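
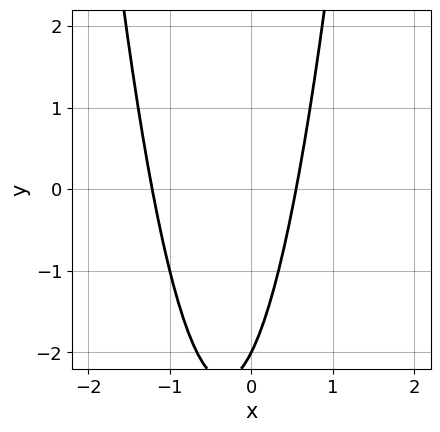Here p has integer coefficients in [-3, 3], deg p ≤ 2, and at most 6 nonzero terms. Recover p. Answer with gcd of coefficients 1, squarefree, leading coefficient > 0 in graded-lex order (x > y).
First, deg p = 2.
Then, from the visible intercepts: one y-axis crossing is at y = -2.
Finally, fitting integer coefficients to these (and the overall shape) gives p.

3*x^2 + 2*x - y - 2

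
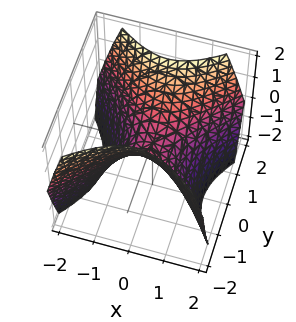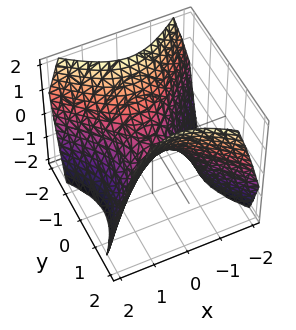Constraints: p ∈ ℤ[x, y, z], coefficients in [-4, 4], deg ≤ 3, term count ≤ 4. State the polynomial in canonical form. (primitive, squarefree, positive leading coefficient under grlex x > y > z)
x^2 - y^2 + z

First, deg p = 2.
Next, symmetries: mirror symmetry x ↦ −x ⇒ only even powers of x; it's symmetric under y → −y, forcing even powers of y.
Next, checking where it meets the axes: it crosses the y-axis at the gridline y = 0; one z-axis crossing is at z = 0.
Finally, putting this together gives p.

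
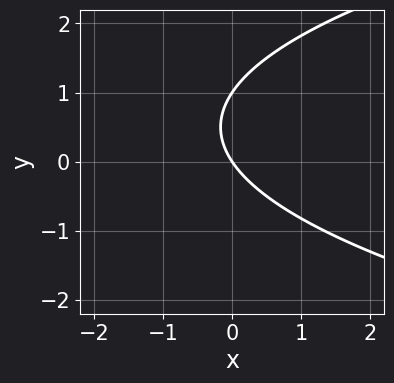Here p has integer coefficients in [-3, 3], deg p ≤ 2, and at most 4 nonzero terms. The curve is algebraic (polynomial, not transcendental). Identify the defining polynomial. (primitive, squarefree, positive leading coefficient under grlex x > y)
deg p = 2.
Against the integer gridlines: one x-axis crossing is at x = 0; among the integer gridlines, it crosses the y-axis at y ∈ {0, 1}.
Fitting integer coefficients to these (and the overall shape) gives p.

2*y^2 - 3*x - 2*y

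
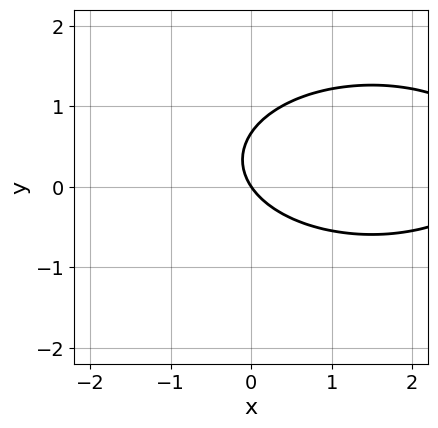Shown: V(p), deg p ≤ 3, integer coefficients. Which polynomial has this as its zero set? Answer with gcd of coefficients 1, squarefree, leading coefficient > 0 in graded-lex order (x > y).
x^2 + 3*y^2 - 3*x - 2*y

1. Degree: no degree-1 curve has this shape, so deg p = 2.
2. Checking where it meets the axes: it meets the x-axis at x = 0 (among the integer gridlines); it crosses the y-axis at the gridline y = 0.
3. Matching integer coefficients to the picture gives p.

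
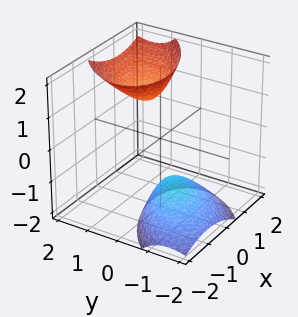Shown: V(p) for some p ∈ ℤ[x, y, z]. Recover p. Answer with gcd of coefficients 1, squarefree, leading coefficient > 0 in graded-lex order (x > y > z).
I count 2 distinct pieces. They look like related sheets of one shape, so recover p as a whole.
Degree: no degree-1 surface has this shape, so deg p = 2.
Reading off the gridlines: no y-intercept at any integer in the box; it misses every integer gridline on the x-axis.
Fitting integer coefficients to these (and the overall shape) gives p.

2*x^2 - 2*x*y + 3*y^2 - 3*y*z - z^2 + 2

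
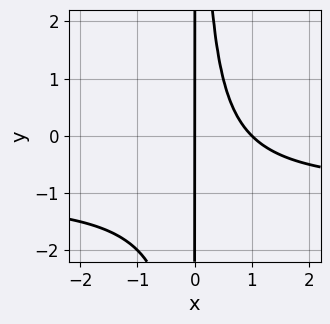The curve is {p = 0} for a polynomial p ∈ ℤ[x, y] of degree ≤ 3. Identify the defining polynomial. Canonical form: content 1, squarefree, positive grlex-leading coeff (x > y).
1. Degree: a generic line meets the curve in up to 3 points, so deg p = 3.
2. Against the integer gridlines: every point of the y-axis in the box is on the curve; the x-axis gridline crossings are at x ∈ {0, 1}.
3. Putting this together gives p.

x^2*y + x^2 - x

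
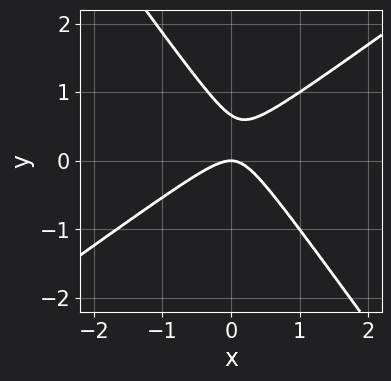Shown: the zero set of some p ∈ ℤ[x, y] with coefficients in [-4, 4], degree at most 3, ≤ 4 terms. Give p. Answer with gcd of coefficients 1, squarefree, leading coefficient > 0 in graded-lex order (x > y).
(a) The degree is 2 — a generic line meets the curve in up to 2 points.
(b) Against the integer gridlines: it meets the y-axis at y = 0 (among the integer gridlines); it meets the x-axis at x = 0 (among the integer gridlines).
(c) Assembling these constraints gives the stated polynomial.

3*x^2 - 2*x*y - 3*y^2 + 2*y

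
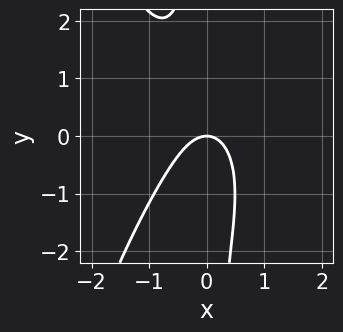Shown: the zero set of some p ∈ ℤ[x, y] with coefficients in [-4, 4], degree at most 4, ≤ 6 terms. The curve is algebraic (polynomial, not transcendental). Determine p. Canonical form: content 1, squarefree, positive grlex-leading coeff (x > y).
3*x^4 + x^3 + 2*x*y^2 + 3*x^2 + 2*y

(a) The degree is 4 — the shape is more complex than any degree-3 curve.
(b) Checking where it meets the axes: it crosses the y-axis at the gridline y = 0; it meets the x-axis at x = 0 (among the integer gridlines).
(c) Together with the visible shape, these determine p as stated.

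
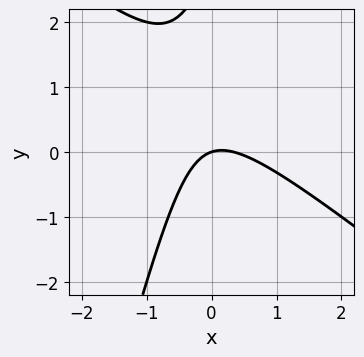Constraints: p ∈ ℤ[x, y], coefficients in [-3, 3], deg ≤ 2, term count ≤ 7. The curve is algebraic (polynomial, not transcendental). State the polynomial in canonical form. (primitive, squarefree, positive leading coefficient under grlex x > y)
Degree: the shape is more complex than any degree-1 curve, so deg p = 2.
From the visible intercepts: it meets the x-axis at x = 0 (among the integer gridlines); it crosses the y-axis at the gridline y = 0.
The integer polynomial consistent with all of this is the stated p.

3*x^2 + 3*x*y - y^2 - x + 3*y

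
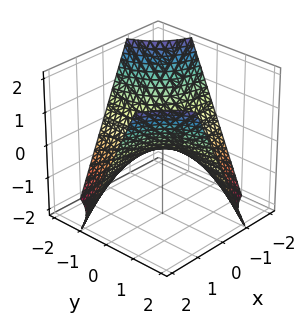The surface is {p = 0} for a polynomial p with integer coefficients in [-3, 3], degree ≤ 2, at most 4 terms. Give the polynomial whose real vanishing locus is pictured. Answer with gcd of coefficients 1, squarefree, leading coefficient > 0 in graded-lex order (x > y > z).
1. Degree: a hyperbolic paraboloid; a quadric, so deg p = 2.
2. Reading off the gridlines: the visible x-axis segment lies entirely on the surface; it crosses the z-axis at the gridline z = 0; the visible y-axis segment lies entirely on the surface.
3. Matching integer coefficients to the picture gives p.

x*y - z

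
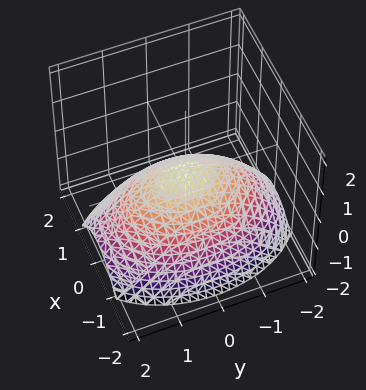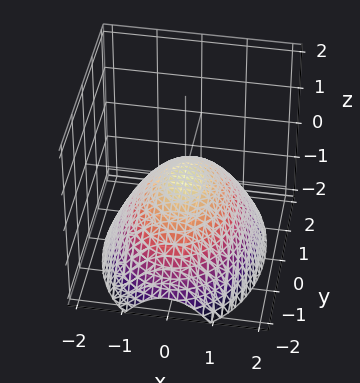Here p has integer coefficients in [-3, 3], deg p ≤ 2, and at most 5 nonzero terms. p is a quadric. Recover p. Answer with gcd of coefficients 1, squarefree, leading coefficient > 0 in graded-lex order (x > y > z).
1. deg p = 2.
2. Symmetries: mirror symmetry y ↦ −y ⇒ only even powers of y; mirror symmetry x ↦ −x ⇒ only even powers of x.
3. From the axis intercepts and sections: it meets the x-axis at x = 0 (among the integer gridlines); it crosses the y-axis at the gridline y = 0; one z-axis crossing is at z = 0.
4. Matching integer coefficients to the picture gives p.

2*x^2 + y^2 + 3*z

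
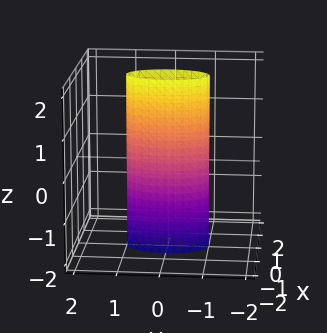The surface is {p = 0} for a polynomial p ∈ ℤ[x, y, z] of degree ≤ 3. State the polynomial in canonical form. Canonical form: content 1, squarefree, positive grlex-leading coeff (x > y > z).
(a) Degree: a cylinder; a quadric, so deg p = 2.
(b) Symmetries: it's symmetric under z → −z, forcing even powers of z; mirror symmetry x ↦ −x ⇒ only even powers of x; mirror symmetry y ↦ −y ⇒ only even powers of y.
(c) Against the integer gridlines: no z-intercept at any integer in the box; among the integer gridlines, it crosses the y-axis at y ∈ {-1, 1}.
(d) The integer polynomial consistent with all of this is the stated p.

3*x^2 + y^2 - 1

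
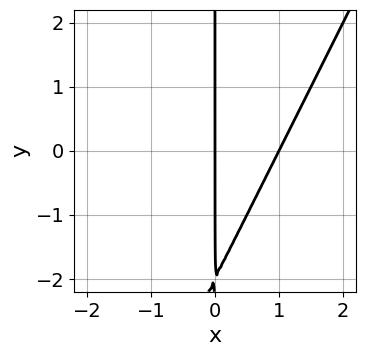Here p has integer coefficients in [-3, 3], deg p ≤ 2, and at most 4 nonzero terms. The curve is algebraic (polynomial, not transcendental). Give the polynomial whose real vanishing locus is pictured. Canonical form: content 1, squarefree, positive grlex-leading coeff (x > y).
First, degree: a generic line meets the curve in up to 2 points, so deg p = 2.
Then, checking where it meets the axes: the x-axis gridline crossings are at x ∈ {0, 1}; every point of the y-axis in the box is on the curve.
Finally, these observations pin down the coefficients.

2*x^2 - x*y - 2*x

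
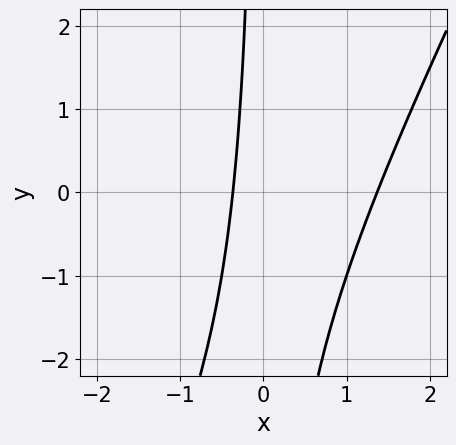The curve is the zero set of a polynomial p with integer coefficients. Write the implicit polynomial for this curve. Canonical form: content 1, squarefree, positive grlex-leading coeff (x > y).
2*x^2 - x*y - 2*x - 1

First, deg p = 2. No degree-1 curve has this shape.
Then, observable constraints: no y-intercept at any integer in the box.
Finally, matching integer coefficients to the picture gives p.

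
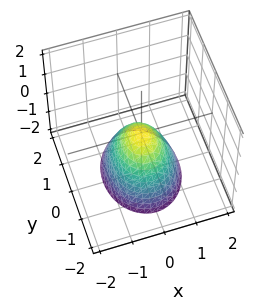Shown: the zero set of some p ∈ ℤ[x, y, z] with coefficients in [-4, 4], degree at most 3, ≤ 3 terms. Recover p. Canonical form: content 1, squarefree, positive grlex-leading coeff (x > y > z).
3*x^2 + 2*y^2 + 2*z

First, deg p = 2.
Next, symmetries: mirror symmetry y ↦ −y ⇒ only even powers of y; it's symmetric under x → −x, forcing even powers of x.
Next, checking where it meets the axes: it crosses the x-axis at the gridline x = 0; it meets the y-axis at y = 0 (among the integer gridlines).
Finally, these observations pin down the coefficients.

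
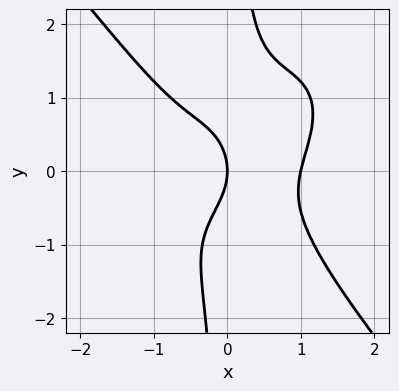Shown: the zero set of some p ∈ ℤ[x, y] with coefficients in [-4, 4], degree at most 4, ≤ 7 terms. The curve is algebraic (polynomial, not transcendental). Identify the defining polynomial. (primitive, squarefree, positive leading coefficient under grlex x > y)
3*x^4 - 2*x^3*y + 3*x*y^3 - 2*y^2 - 3*x

1. deg p = 4. The shape is more complex than any degree-3 curve.
2. Checking where it meets the axes: among the integer gridlines, it crosses the x-axis at x ∈ {0, 1}; it meets the y-axis at y = 0 (among the integer gridlines).
3. Assembling these constraints gives the stated polynomial.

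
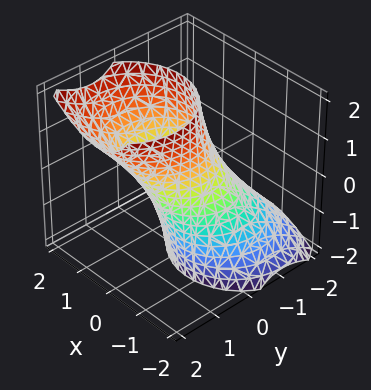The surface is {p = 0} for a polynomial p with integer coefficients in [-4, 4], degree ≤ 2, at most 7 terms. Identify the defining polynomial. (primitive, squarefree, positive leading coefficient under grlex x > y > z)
(a) deg p = 2.
(b) Reading off the gridlines: no z-intercept at any integer in the box; the x-axis gridline crossings are at x ∈ {-1, 1}; the y-axis gridline crossings are at y ∈ {-1, 1}.
(c) Together with the visible shape, these determine p as stated.

3*x^2 - 2*x*z + 3*y^2 - 3*y*z - 3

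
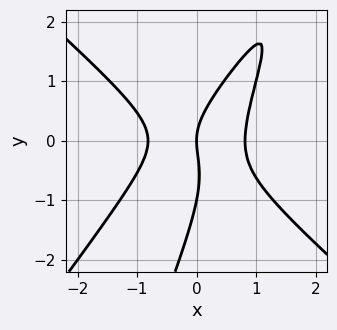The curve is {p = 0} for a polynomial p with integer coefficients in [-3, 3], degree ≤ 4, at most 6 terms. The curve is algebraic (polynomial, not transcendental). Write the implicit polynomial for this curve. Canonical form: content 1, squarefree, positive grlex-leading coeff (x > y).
3*x^3 - 3*x*y^2 + y^3 + y^2 - 2*x

First, degree: no degree-2 curve has this shape, so deg p = 3.
Next, checking where it meets the axes: among the integer gridlines, it crosses the y-axis at y ∈ {-1, 0}; it crosses the x-axis at the gridline x = 0.
Finally, fitting integer coefficients to these (and the overall shape) gives p.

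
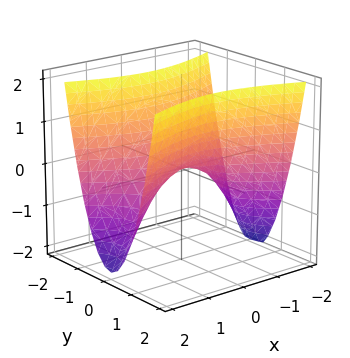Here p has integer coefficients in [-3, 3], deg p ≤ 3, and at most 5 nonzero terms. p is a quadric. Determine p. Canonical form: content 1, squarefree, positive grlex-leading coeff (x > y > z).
x^2 - 3*y^2 + 2*z

The degree is 2 — a saddle surface; a quadric.
Symmetries: the y ↦ −y reflection is a symmetry, so y appears only in even powers; mirror symmetry x ↦ −x ⇒ only even powers of x.
From the visible intercepts: one x-axis crossing is at x = 0; one z-axis crossing is at z = 0; one y-axis crossing is at y = 0.
The integer polynomial consistent with all of this is the stated p.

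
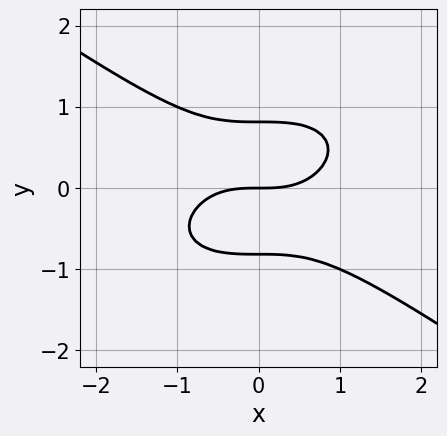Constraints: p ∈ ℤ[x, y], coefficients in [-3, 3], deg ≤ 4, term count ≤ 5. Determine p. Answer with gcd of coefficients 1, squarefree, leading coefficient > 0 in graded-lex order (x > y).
x^3 + 3*y^3 - 2*y

First, degree: no degree-2 curve has this shape, so deg p = 3.
Next, reading off the gridlines: one y-axis crossing is at y = 0; it crosses the x-axis at the gridline x = 0.
Finally, putting this together gives p.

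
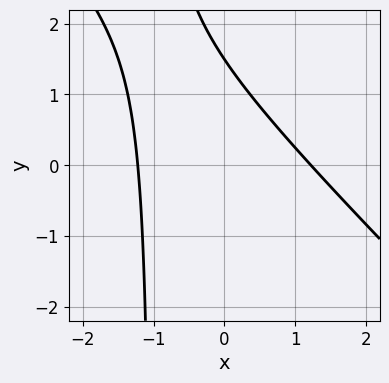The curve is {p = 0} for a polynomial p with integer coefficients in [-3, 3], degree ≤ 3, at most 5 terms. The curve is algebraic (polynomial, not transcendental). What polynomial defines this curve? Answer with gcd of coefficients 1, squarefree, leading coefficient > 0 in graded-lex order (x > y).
(a) The degree is 2 — a generic line meets the curve in up to 2 points.
(b) Solving for integer coefficients yields p as stated.

2*x^2 + 2*x*y + 2*y - 3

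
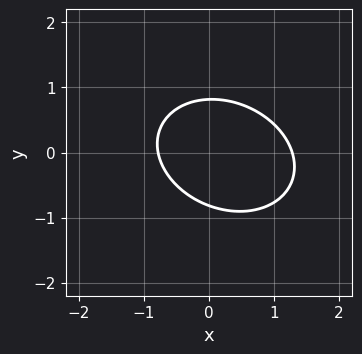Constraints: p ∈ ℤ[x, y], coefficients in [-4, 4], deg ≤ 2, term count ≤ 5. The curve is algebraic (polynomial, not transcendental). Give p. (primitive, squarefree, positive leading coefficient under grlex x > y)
2*x^2 + x*y + 3*y^2 - x - 2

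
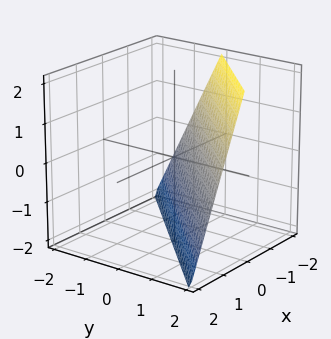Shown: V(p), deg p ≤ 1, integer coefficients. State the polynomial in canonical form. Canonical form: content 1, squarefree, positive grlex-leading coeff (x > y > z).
Degree: every cross-section is a straight line — this is a plane, so deg p = 1.
Reading off the gridlines: it meets the y-axis at y = 1 (among the integer gridlines); it meets the x-axis at x = -1 (among the integer gridlines); one z-axis crossing is at z = -2.
Matching integer coefficients to the picture gives p.

2*x - 2*y + z + 2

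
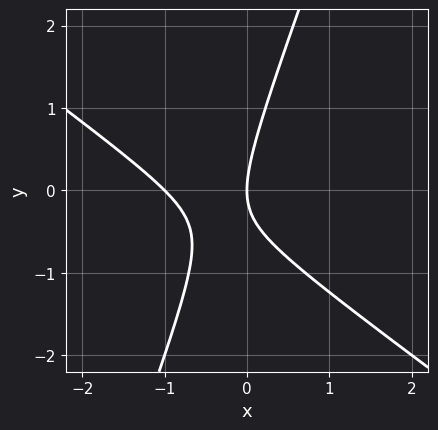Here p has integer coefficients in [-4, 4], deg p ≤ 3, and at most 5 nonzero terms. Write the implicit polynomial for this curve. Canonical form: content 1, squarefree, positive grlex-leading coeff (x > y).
2*x^2 + 2*x*y - y^2 + 2*x

(a) Degree: a generic line meets the curve in up to 2 points, so deg p = 2.
(b) Observable constraints: among the integer gridlines, it crosses the x-axis at x ∈ {-1, 0}; it crosses the y-axis at the gridline y = 0.
(c) Fitting integer coefficients to these (and the overall shape) gives p.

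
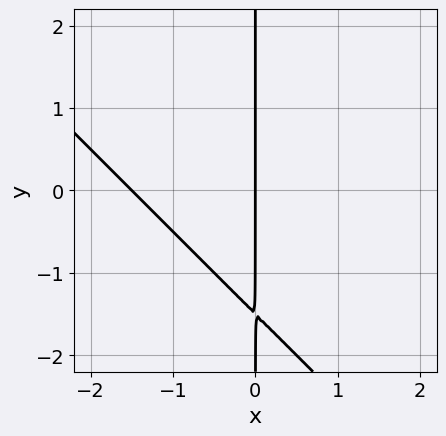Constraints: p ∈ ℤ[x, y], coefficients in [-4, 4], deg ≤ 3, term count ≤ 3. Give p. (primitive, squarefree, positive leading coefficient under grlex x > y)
(a) Degree: the shape is more complex than any degree-1 curve, so deg p = 2.
(b) Checking where it meets the axes: the visible y-axis segment lies entirely on the curve; it meets the x-axis at x = 0 (among the integer gridlines).
(c) These observations pin down the coefficients.

2*x^2 + 2*x*y + 3*x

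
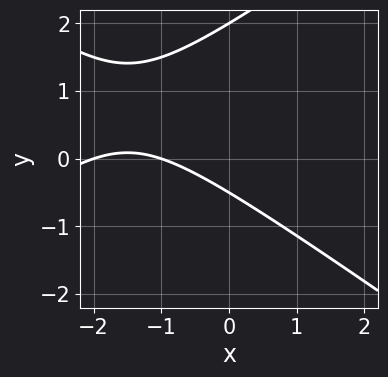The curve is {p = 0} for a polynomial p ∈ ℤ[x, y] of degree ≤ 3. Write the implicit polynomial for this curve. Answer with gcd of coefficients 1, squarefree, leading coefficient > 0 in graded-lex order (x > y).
x^2 - 2*y^2 + 3*x + 3*y + 2

1. The degree is 2 — the shape is more complex than any degree-1 curve.
2. Checking where it meets the axes: it meets the y-axis at y = 2 (among the integer gridlines); the x-axis gridline crossings are at x ∈ {-2, -1}.
3. Together with the visible shape, these determine p as stated.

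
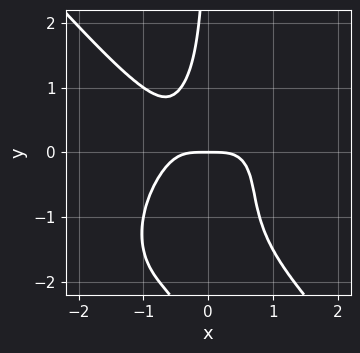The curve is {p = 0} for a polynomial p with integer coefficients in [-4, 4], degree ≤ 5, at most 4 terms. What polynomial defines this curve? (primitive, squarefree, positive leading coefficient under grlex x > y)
1. The degree is 4 — no degree-3 curve has this shape.
2. From the axis intercepts and sections: it meets the x-axis at x = 0 (among the integer gridlines); it meets the y-axis at y = 0 (among the integer gridlines).
3. These observations pin down the coefficients.

3*x^4 + 2*x*y^3 + 3*x*y^2 + 2*y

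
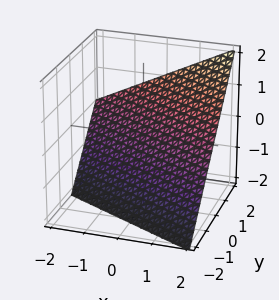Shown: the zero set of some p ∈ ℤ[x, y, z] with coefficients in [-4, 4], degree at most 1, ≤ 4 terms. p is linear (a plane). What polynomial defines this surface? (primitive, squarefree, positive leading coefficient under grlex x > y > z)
x + 2*y - 2*z - 2

First, degree: the surface is flat (a plane), so deg p = 1.
Then, checking where it meets the axes: it crosses the z-axis at the gridline z = -1; it meets the y-axis at y = 1 (among the integer gridlines).
Finally, putting this together gives p. Check: (2, 0, 0) on the x-axis lies on the surface, and p(2, 0, 0) = 0. ✓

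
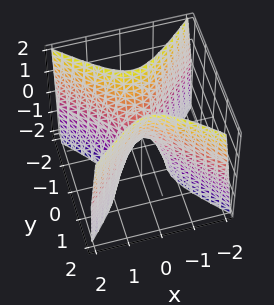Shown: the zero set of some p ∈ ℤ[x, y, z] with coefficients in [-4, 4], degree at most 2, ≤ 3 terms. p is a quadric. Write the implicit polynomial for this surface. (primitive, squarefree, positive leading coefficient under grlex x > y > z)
3*x^2 - 3*y^2 + z

First, degree: a saddle surface; a quadric, so deg p = 2.
Next, symmetries: it's symmetric under x → −x, forcing even powers of x; mirror symmetry y ↦ −y ⇒ only even powers of y.
Then, reading off the gridlines: it crosses the x-axis at the gridline x = 0; it crosses the y-axis at the gridline y = 0; it crosses the z-axis at the gridline z = 0.
Finally, solving for integer coefficients yields p as stated.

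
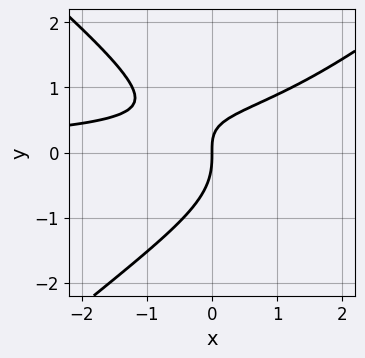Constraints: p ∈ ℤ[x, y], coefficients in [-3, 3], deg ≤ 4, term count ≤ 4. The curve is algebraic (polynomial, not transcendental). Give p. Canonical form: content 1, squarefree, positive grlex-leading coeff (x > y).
2*x^2*y - 3*y^3 - 3*x*y + 3*x

First, deg p = 3. A generic line meets the curve in up to 3 points.
Then, from the axis intercepts and sections: it meets the x-axis at x = 0 (among the integer gridlines); it crosses the y-axis at the gridline y = 0.
Finally, together with the visible shape, these determine p as stated.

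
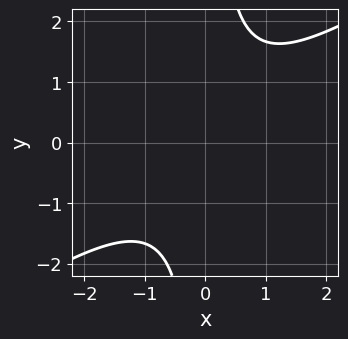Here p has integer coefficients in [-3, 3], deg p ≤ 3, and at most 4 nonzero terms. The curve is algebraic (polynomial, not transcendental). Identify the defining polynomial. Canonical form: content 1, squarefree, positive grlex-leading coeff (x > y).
1. The degree is 2 — no degree-1 curve has this shape.
2. Checking where it meets the axes: the curve avoids every integer y-axis point in the box; no x-intercept at any integer in the box.
3. Together with the visible shape, these determine p as stated.

2*x^2 - 3*x*y + 3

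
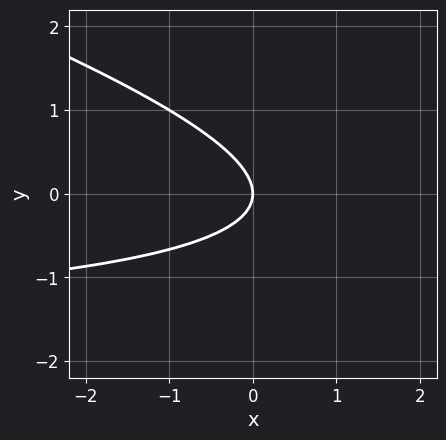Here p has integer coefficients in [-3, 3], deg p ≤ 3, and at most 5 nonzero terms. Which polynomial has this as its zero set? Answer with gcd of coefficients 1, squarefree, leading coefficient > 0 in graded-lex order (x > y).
x*y + 3*y^2 + 2*x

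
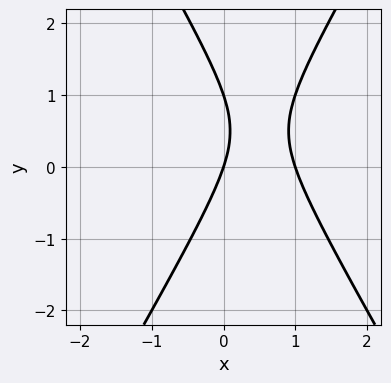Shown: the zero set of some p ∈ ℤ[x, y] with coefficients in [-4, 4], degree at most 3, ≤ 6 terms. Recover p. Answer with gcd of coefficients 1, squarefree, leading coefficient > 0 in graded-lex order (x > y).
3*x^2 - y^2 - 3*x + y

(a) deg p = 2. No degree-1 curve has this shape.
(b) Observable constraints: the x-axis gridline crossings are at x ∈ {0, 1}; the y-axis gridline crossings are at y ∈ {0, 1}.
(c) Assembling these constraints gives the stated polynomial.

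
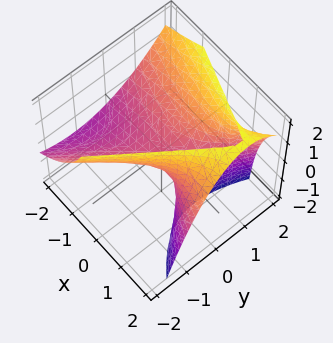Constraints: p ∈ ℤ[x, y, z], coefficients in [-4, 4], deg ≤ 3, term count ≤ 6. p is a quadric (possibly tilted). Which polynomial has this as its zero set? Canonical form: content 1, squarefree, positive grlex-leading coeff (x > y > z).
1. deg p = 2. No degree-1 surface has this shape.
2. Checking where it meets the axes: one x-axis crossing is at x = 0; it meets the z-axis at z = 0 (among the integer gridlines); it crosses the y-axis at the gridline y = 0.
3. Putting this together gives p.

x^2 + 2*x*y - 3*x*z - 2*y^2 + 3*z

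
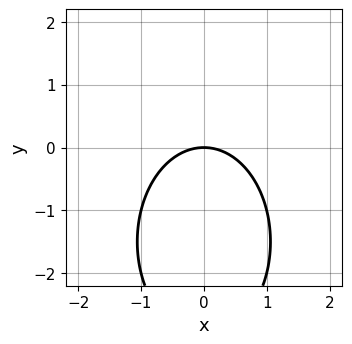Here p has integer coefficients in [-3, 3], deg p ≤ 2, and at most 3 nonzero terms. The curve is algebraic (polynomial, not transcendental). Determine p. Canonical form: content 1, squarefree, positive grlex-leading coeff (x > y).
2*x^2 + y^2 + 3*y

(a) Degree: the shape is more complex than any degree-1 curve, so deg p = 2.
(b) Symmetries: it's symmetric under x → −x, forcing even powers of x.
(c) Checking where it meets the axes: one y-axis crossing is at y = 0; one x-axis crossing is at x = 0.
(d) Assembling these constraints gives the stated polynomial.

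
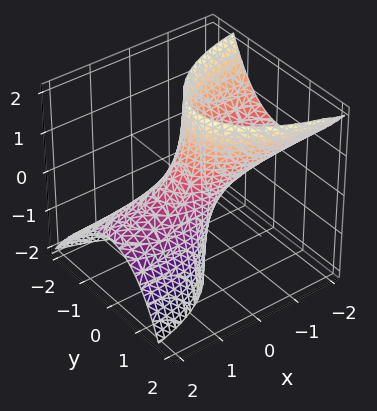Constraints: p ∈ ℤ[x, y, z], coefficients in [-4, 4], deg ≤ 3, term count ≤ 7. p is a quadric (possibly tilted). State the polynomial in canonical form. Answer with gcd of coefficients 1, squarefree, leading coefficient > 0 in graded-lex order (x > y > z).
The degree is 2 — the shape is more complex than any degree-1 surface.
From the axis intercepts and sections: among the integer gridlines, it crosses the x-axis at x ∈ {-1, 1}; no z-intercept at any integer in the box.
Assembling these constraints gives the stated polynomial.

x^2 + 3*x*z + 3*y^2 - y*z - 1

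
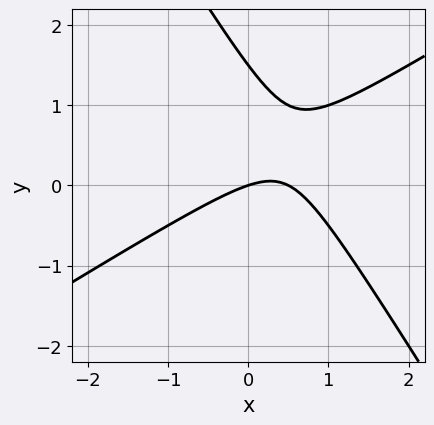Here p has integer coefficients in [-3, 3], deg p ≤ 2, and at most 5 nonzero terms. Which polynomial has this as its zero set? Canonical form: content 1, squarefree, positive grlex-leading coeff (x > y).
2*x^2 - 2*x*y - 2*y^2 - x + 3*y

deg p = 2.
Observable constraints: one x-axis crossing is at x = 0; it meets the y-axis at y = 0 (among the integer gridlines).
The integer polynomial consistent with all of this is the stated p.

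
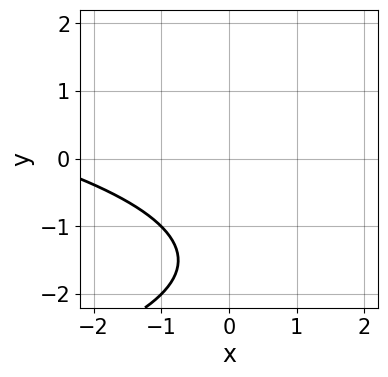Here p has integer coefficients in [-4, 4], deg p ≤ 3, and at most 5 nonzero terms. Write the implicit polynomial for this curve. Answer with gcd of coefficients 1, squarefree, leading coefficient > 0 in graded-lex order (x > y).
deg p = 2. The shape is more complex than any degree-1 curve.
Against the integer gridlines: the curve avoids every integer x-axis point in the box; the curve avoids every integer y-axis point in the box.
Matching integer coefficients to the picture gives p.

y^2 + x + 3*y + 3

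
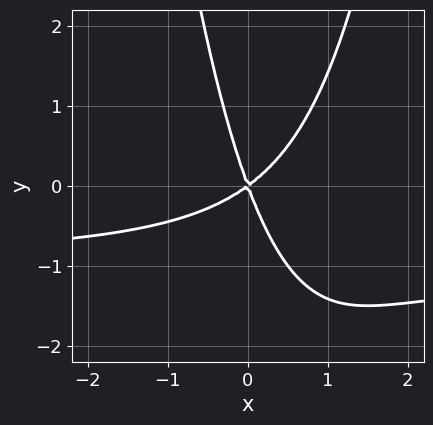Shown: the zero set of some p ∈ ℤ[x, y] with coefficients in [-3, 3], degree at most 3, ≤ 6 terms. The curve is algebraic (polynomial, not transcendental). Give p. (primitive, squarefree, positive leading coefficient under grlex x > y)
1. deg p = 3. No degree-2 curve has this shape.
2. Against the integer gridlines: it crosses the x-axis at the gridline x = 0; one y-axis crossing is at y = 0.
3. The integer polynomial consistent with all of this is the stated p.

2*x^2*y + 2*x^2 - 2*x*y - y^2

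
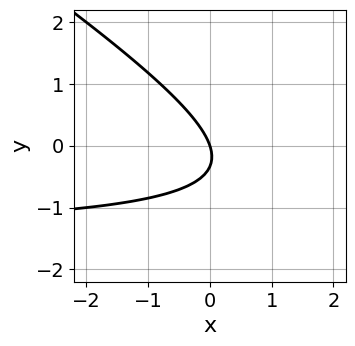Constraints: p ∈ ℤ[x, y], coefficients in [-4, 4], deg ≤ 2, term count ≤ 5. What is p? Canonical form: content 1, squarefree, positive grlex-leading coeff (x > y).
First, the degree is 2 — a generic line meets the curve in up to 2 points.
Then, from the visible intercepts: it meets the y-axis at y = 0 (among the integer gridlines); one x-axis crossing is at x = 0.
Finally, solving for integer coefficients yields p as stated.

2*x*y + 3*y^2 + 3*x + y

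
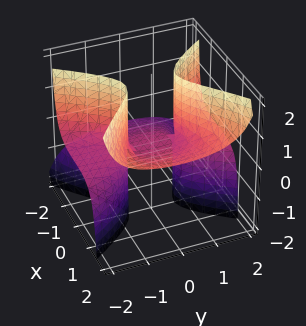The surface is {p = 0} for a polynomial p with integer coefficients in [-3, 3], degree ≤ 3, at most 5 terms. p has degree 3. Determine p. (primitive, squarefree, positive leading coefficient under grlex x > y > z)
(a) Degree: a generic line meets the surface in up to 3 points, so deg p = 3.
(b) Against the integer gridlines: it crosses the z-axis at the gridline z = 0; it meets the x-axis at x = 0 (among the integer gridlines); the visible y-axis segment lies entirely on the surface.
(c) Fitting integer coefficients to these (and the overall shape) gives p.

x^3 - 3*x^2*z + 2*y^2*z - z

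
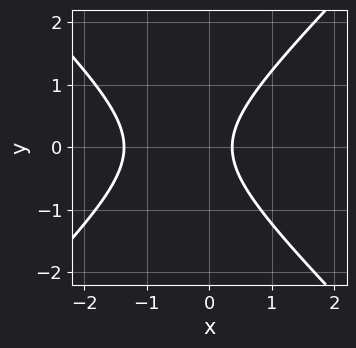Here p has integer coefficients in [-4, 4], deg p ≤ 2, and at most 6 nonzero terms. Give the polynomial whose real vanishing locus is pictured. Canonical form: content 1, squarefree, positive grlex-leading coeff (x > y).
2*x^2 - 2*y^2 + 2*x - 1

First, degree: no degree-1 curve has this shape, so deg p = 2.
Next, symmetries: it's symmetric under y → −y, forcing even powers of y.
Next, from the axis intercepts and sections: it misses every integer gridline on the y-axis.
Finally, assembling these constraints gives the stated polynomial.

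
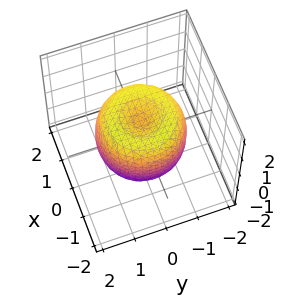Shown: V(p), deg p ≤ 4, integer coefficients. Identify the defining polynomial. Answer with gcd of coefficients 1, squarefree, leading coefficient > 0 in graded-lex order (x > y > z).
2*x^4 + 4*x^2*y^2 + 2*y^4 - 3*x^2 - 3*y^2 + 2*z^2 - 1

Degree: no degree-3 surface has this shape, so deg p = 4.
Symmetries: rotational symmetry about the z-axis ⇒ p depends on x, y only through x² + y².
From the axis intercepts and sections: a circular section at z = 0 has radius between 1 and 2.
These observations pin down the coefficients.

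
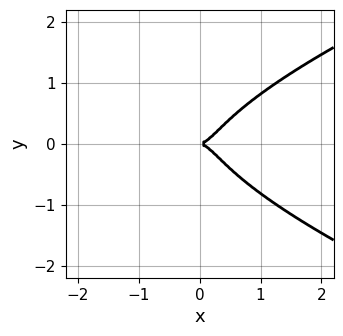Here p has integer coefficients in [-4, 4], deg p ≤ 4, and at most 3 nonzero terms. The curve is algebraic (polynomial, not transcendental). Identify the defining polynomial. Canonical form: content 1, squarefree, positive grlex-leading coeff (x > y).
3*y^4 - 2*x^3 + y^2

1. deg p = 4. No degree-3 curve has this shape.
2. Symmetries: the y ↦ −y reflection is a symmetry, so y appears only in even powers.
3. From the visible intercepts: it meets the x-axis at x = 0 (among the integer gridlines); one y-axis crossing is at y = 0.
4. Solving for integer coefficients yields p as stated.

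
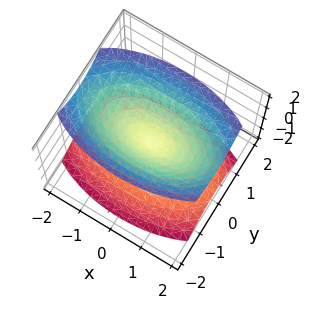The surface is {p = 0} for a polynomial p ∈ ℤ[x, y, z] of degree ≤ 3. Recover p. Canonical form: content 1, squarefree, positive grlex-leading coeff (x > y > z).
x^2 + 3*y^2 - 2*z^2

(a) I count 2 distinct pieces. Treating them together as one polynomial.
(b) deg p = 2. A double cone through the origin; a quadric.
(c) Symmetries: mirror symmetry z ↦ −z ⇒ only even powers of z; it's symmetric under y → −y, forcing even powers of y; mirror symmetry x ↦ −x ⇒ only even powers of x.
(d) Checking where it meets the axes: it crosses the z-axis at the gridline z = 0; it crosses the x-axis at the gridline x = 0; one y-axis crossing is at y = 0.
(e) Assembling these constraints gives the stated polynomial.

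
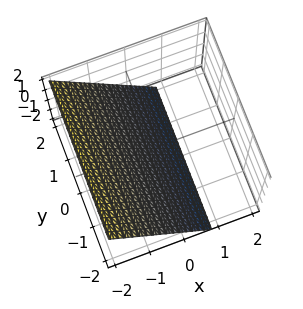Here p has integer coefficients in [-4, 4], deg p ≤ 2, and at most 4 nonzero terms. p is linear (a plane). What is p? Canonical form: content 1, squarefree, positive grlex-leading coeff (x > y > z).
3*x + 2*z + 2

Degree: the surface is flat (a plane), so deg p = 1.
From the axis intercepts and sections: one z-axis crossing is at z = -1; no y-intercept at any integer in the box.
Assembling these constraints gives the stated polynomial.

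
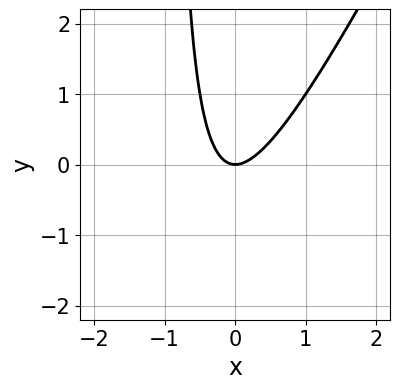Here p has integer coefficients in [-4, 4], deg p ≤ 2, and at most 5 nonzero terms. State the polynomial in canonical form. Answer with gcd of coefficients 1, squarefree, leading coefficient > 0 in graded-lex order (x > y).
2*x^2 - x*y - y

1. deg p = 2.
2. Against the integer gridlines: it meets the y-axis at y = 0 (among the integer gridlines); it meets the x-axis at x = 0 (among the integer gridlines).
3. Assembling these constraints gives the stated polynomial.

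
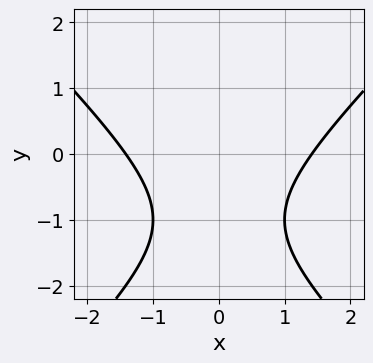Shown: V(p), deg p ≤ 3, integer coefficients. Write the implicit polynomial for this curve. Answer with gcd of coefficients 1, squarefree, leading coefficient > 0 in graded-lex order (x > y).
(a) deg p = 2. No degree-1 curve has this shape.
(b) Symmetries: the x ↦ −x reflection is a symmetry, so x appears only in even powers.
(c) Against the integer gridlines: the curve avoids every integer y-axis point in the box.
(d) Assembling these constraints gives the stated polynomial.

x^2 - y^2 - 2*y - 2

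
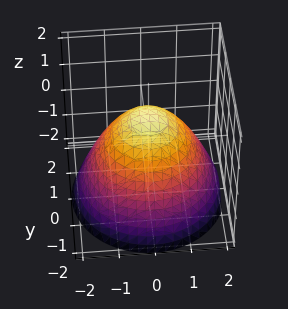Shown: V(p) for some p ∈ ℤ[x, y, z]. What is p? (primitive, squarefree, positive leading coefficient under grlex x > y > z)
2*x^2 + 2*y^2 + 3*z - 3

First, the degree is 2 — a generic line meets the surface in up to 2 points.
Then, symmetries: the z-axis is an axis of rotation, so x and y enter only as x² + y².
Next, against the integer gridlines: a circular section at z = -1 has radius between 1 and 2; it meets the z-axis at z = 1 (among the integer gridlines).
Finally, these observations pin down the coefficients.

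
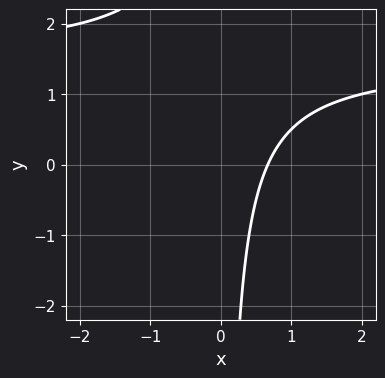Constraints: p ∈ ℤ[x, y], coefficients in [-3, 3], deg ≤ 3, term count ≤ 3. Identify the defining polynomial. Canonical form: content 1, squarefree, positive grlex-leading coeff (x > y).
2*x*y - 3*x + 2

1. deg p = 2. No degree-1 curve has this shape.
2. Checking where it meets the axes: it misses every integer gridline on the y-axis.
3. Together with the visible shape, these determine p as stated.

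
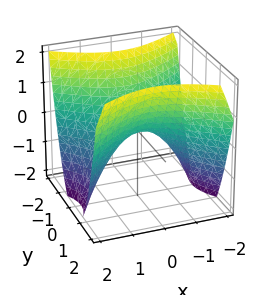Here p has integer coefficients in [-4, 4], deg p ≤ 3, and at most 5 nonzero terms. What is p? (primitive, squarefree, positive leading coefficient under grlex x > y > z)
(a) The degree is 2 — a hyperbolic paraboloid; a quadric.
(b) Symmetries: mirror symmetry x ↦ −x ⇒ only even powers of x; mirror symmetry y ↦ −y ⇒ only even powers of y.
(c) From the visible intercepts: one y-axis crossing is at y = 0; one x-axis crossing is at x = 0; it meets the z-axis at z = 0 (among the integer gridlines).
(d) These observations pin down the coefficients.

2*x^2 - 3*y^2 + 3*z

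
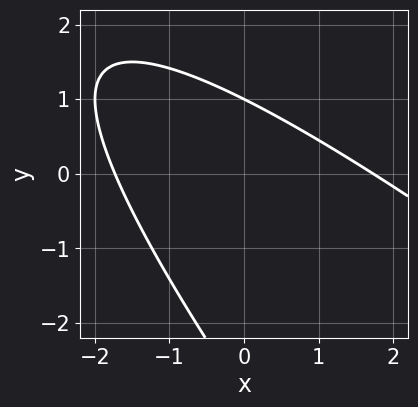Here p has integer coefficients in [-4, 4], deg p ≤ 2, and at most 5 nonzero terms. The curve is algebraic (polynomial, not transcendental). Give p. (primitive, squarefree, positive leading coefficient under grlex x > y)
deg p = 2. No degree-1 curve has this shape.
Checking where it meets the axes: one y-axis crossing is at y = 1.
Matching integer coefficients to the picture gives p.

x^2 + 2*x*y + y^2 + 2*y - 3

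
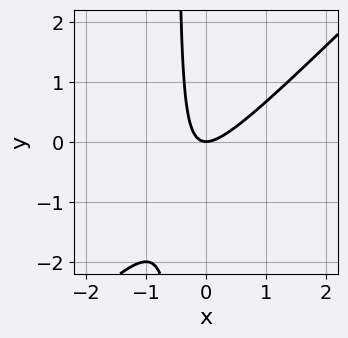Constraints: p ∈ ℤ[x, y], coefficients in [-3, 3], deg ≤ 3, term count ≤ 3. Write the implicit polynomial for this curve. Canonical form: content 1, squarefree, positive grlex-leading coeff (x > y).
(a) deg p = 2. The shape is more complex than any degree-1 curve.
(b) Checking where it meets the axes: it crosses the y-axis at the gridline y = 0; it crosses the x-axis at the gridline x = 0.
(c) Matching integer coefficients to the picture gives p.

2*x^2 - 2*x*y - y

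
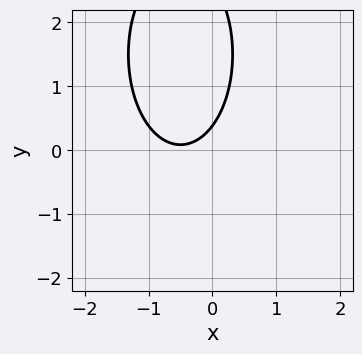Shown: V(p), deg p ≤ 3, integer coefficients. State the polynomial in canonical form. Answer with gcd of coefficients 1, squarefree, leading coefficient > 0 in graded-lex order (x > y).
3*x^2 + y^2 + 3*x - 3*y + 1

(a) Degree: a generic line meets the curve in up to 2 points, so deg p = 2.
(b) Checking where it meets the axes: no x-intercept at any integer in the box.
(c) Fitting integer coefficients to these (and the overall shape) gives p.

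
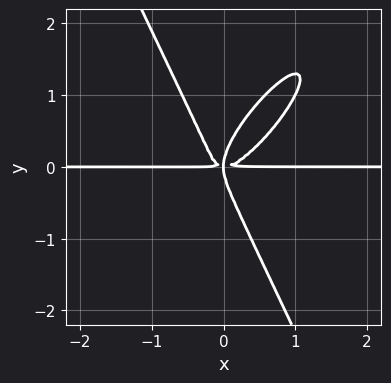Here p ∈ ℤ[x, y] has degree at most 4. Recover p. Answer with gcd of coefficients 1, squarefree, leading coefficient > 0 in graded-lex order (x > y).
1. deg p = 4. A generic line meets the curve in up to 4 points.
2. Reading off the gridlines: the visible x-axis segment lies entirely on the curve.
3. Together with the visible shape, these determine p as stated.

3*x^3*y - 3*x^2*y^2 + y^4 - x*y^2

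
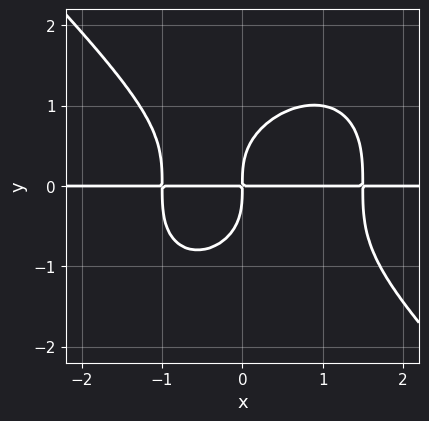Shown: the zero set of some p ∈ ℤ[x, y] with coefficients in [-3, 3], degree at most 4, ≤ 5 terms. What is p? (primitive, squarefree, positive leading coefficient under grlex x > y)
First, deg p = 4. No degree-3 curve has this shape.
Next, from the visible intercepts: every point of the x-axis in the box is on the curve.
Finally, solving for integer coefficients yields p as stated.

2*x^3*y + 2*y^4 - x^2*y - 3*x*y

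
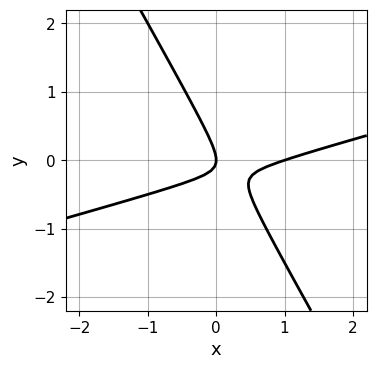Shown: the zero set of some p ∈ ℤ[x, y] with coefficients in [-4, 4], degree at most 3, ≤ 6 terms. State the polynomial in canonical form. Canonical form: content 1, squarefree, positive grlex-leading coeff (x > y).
x^2 - 3*x*y - 2*y^2 - x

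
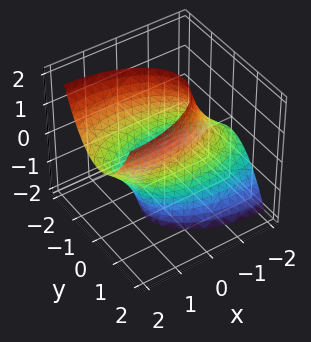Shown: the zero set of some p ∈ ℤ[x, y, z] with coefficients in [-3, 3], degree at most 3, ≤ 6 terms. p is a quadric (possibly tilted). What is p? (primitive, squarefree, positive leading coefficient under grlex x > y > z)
x^2 - 2*x*z + 3*y^2 - 3

(a) The degree is 2 — a generic line meets the surface in up to 2 points.
(b) From the axis intercepts and sections: no z-intercept at any integer in the box; among the integer gridlines, it crosses the y-axis at y ∈ {-1, 1}.
(c) Assembling these constraints gives the stated polynomial.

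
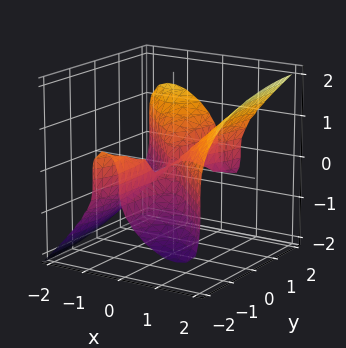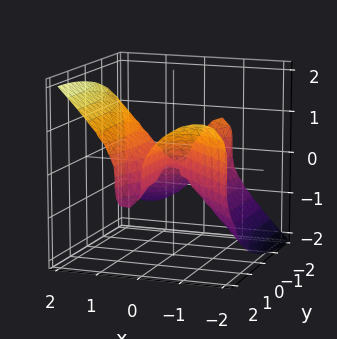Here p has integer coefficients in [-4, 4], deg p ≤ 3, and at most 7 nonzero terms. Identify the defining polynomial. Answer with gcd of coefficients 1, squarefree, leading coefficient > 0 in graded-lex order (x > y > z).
1. Degree: a generic line meets the surface in up to 3 points, so deg p = 3.
2. Reading off the gridlines: it meets the x-axis at x = 0 (among the integer gridlines); the visible y-axis segment lies entirely on the surface; one z-axis crossing is at z = 0.
3. Assembling these constraints gives the stated polynomial.

3*x^3 + 2*x^2*y - x*y^2 - x*z^2 - 3*z^3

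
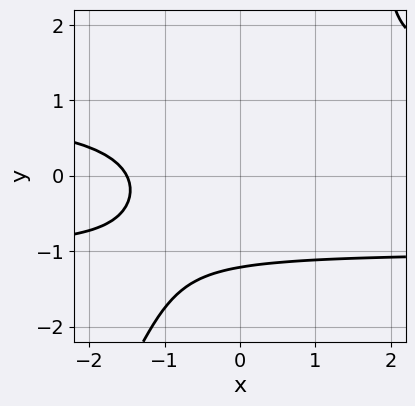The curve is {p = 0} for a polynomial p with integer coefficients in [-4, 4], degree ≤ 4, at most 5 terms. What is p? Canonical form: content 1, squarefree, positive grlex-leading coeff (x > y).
(a) deg p = 3. A generic line meets the curve in up to 3 points.
(b) The integer polynomial consistent with all of this is the stated p.

2*x*y^2 - y^3 - 2*x - y - 3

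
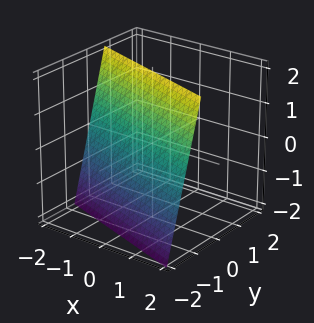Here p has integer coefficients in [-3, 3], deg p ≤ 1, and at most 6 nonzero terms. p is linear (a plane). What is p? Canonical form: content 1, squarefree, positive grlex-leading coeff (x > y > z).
x + 3*y - z + 2

The degree is 1 — the surface is flat (a plane).
Reading off the gridlines: it meets the z-axis at z = 2 (among the integer gridlines); it crosses the x-axis at the gridline x = -2.
Putting this together gives p.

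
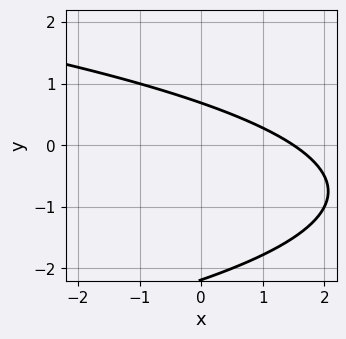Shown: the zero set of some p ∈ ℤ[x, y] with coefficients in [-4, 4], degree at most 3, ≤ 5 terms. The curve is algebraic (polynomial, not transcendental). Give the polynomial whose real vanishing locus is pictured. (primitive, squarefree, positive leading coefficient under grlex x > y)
(a) Degree: a generic line meets the curve in up to 2 points, so deg p = 2.
(b) Matching integer coefficients to the picture gives p.

2*y^2 + 2*x + 3*y - 3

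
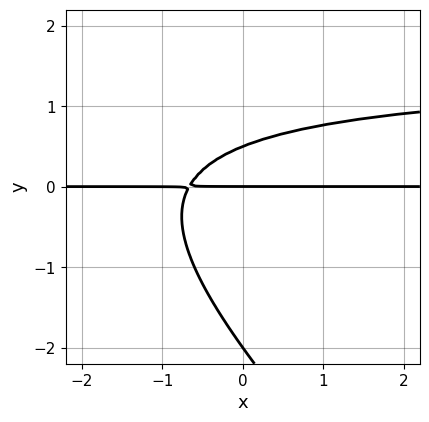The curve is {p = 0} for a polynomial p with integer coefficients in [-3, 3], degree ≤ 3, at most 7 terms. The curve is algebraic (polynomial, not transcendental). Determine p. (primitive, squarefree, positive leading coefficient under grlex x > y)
2*x*y^2 + 2*y^3 - 3*x*y + 3*y^2 - 2*y

1. deg p = 3. No degree-2 curve has this shape.
2. Checking where it meets the axes: every point of the x-axis in the box is on the curve; among the integer gridlines, it crosses the y-axis at y ∈ {-2, 0}.
3. Together with the visible shape, these determine p as stated.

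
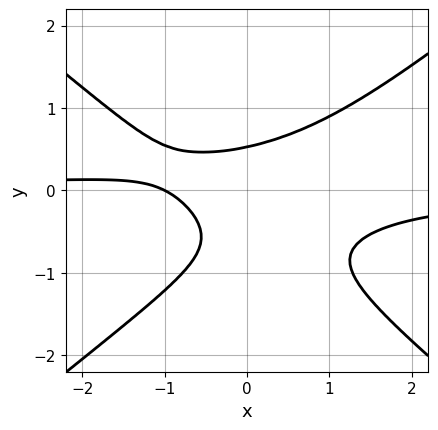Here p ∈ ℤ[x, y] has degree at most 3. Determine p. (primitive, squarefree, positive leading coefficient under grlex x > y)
2*x^2*y - 3*y^3 - 2*y^2 + x + 1

deg p = 3.
Reading off the gridlines: one x-axis crossing is at x = -1.
The integer polynomial consistent with all of this is the stated p.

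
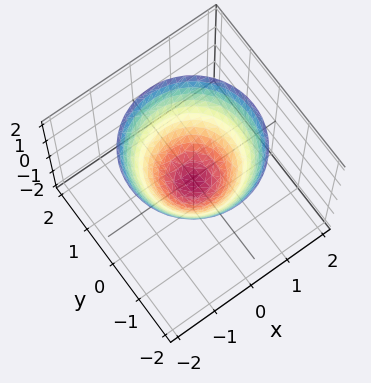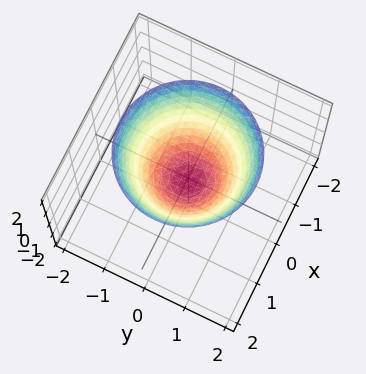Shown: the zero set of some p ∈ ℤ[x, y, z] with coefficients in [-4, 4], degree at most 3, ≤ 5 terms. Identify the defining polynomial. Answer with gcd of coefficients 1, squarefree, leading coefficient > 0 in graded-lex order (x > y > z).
1. deg p = 2. No degree-1 surface has this shape.
2. Symmetries: rotational symmetry about the z-axis ⇒ p depends on x, y only through x² + y².
3. From the visible intercepts: a circular section at z = 0 has radius between 0 and 1.
4. Fitting integer coefficients to these (and the overall shape) gives p.

3*x^2 + 3*y^2 - 3*z - 1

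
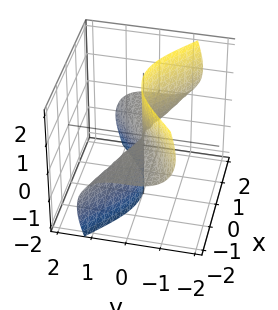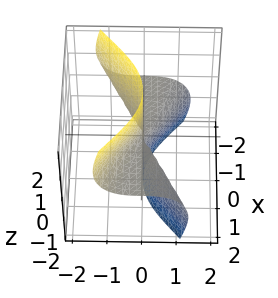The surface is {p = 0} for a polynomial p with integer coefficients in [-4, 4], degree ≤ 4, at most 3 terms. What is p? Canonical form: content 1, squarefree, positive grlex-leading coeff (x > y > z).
2*x^2*z + 2*y^3 + 3*y*z^2

Degree: a generic line meets the surface in up to 3 points, so deg p = 3.
Checking where it meets the axes: every point of the x-axis in the box is on the surface; the visible z-axis segment lies entirely on the surface.
Matching integer coefficients to the picture gives p.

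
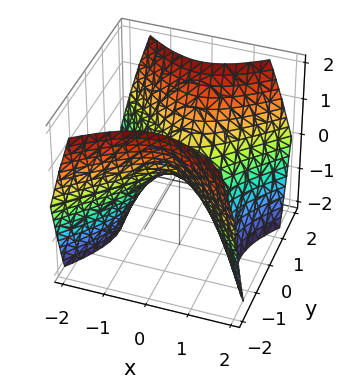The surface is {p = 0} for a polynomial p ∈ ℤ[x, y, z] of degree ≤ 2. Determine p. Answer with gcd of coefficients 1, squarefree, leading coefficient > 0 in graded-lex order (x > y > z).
x^2 - y^2 + z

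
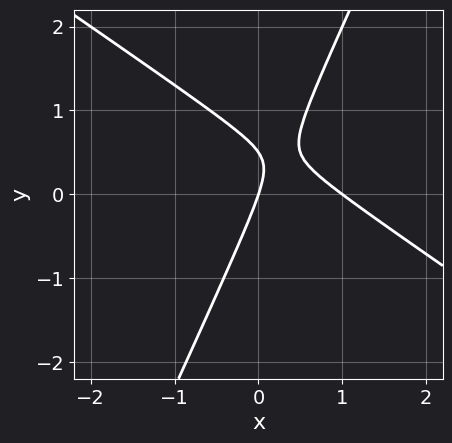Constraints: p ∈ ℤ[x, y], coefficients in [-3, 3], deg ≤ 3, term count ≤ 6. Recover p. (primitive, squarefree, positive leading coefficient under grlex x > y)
3*x^2 + 3*x*y - 2*y^2 - 3*x + y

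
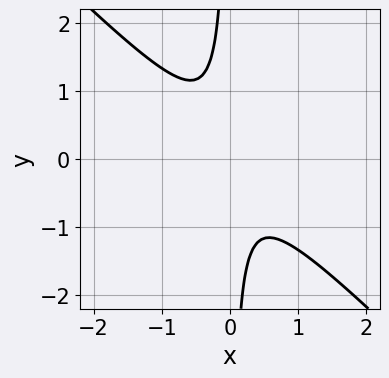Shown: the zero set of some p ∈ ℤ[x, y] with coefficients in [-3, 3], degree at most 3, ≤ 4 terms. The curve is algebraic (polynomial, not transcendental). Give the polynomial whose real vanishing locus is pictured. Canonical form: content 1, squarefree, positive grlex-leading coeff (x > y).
3*x^2 + 3*x*y + 1

(a) Degree: the shape is more complex than any degree-1 curve, so deg p = 2.
(b) From the axis intercepts and sections: the curve avoids every integer y-axis point in the box; no x-intercept at any integer in the box.
(c) Putting this together gives p.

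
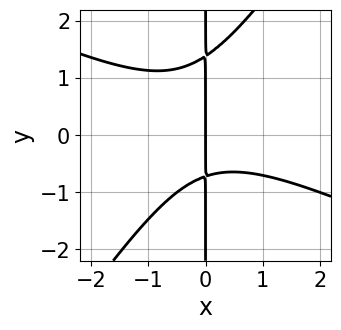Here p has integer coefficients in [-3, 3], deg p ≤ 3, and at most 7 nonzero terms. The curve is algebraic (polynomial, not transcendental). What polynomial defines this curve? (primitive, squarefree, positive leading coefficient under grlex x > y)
2*x^3 + 3*x^2*y - 3*x*y^2 + 2*x*y + 3*x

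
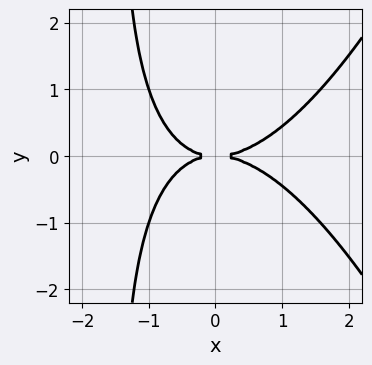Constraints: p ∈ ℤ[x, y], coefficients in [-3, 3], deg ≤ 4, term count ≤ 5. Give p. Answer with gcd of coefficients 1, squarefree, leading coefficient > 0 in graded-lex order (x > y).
x^4 - 2*x*y^2 - 3*y^2

deg p = 4.
Symmetries: mirror symmetry y ↦ −y ⇒ only even powers of y.
From the visible intercepts: it meets the y-axis at y = 0 (among the integer gridlines); it crosses the x-axis at the gridline x = 0.
Matching integer coefficients to the picture gives p.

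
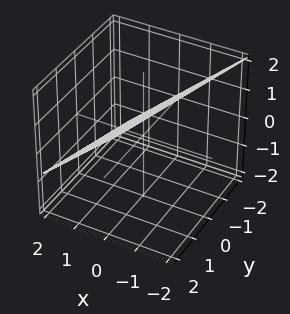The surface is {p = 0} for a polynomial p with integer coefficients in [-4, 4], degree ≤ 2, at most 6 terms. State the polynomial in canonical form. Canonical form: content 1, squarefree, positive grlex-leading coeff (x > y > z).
3*x - y + 3*z - 2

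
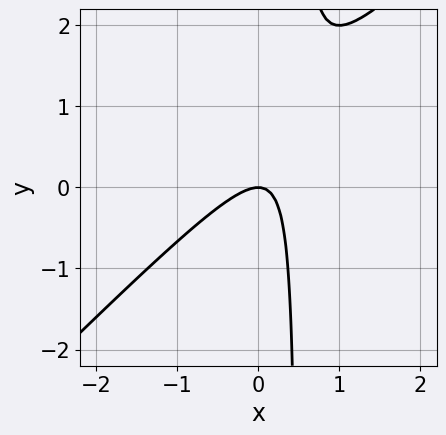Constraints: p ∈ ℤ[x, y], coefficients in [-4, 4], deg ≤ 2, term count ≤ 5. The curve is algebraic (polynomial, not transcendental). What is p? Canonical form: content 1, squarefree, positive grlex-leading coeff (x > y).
2*x^2 - 2*x*y + y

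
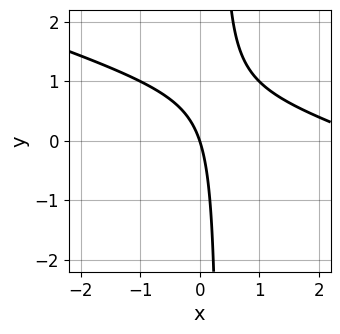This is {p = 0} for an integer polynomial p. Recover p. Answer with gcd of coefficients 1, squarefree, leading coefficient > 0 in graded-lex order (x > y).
x^2 + 3*x*y - 3*x - y

(a) deg p = 2.
(b) From the visible intercepts: it meets the x-axis at x = 0 (among the integer gridlines); it meets the y-axis at y = 0 (among the integer gridlines).
(c) These observations pin down the coefficients.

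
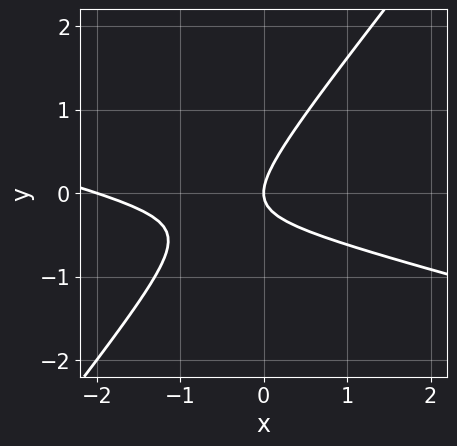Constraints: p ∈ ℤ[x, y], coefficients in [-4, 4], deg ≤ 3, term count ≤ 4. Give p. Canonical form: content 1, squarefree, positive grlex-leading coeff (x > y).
(a) Degree: a generic line meets the curve in up to 2 points, so deg p = 2.
(b) From the visible intercepts: among the integer gridlines, it crosses the x-axis at x ∈ {-2, 0}; one y-axis crossing is at y = 0.
(c) Together with the visible shape, these determine p as stated.

x^2 + 3*x*y - 3*y^2 + 2*x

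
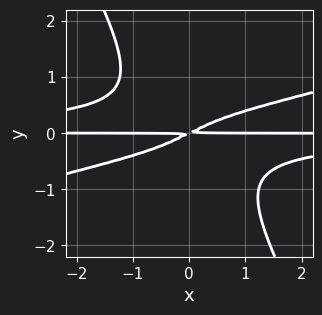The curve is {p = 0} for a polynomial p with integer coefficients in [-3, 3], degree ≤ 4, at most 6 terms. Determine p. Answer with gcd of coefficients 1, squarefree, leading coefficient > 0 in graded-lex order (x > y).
1. Degree: a generic line meets the curve in up to 4 points, so deg p = 4.
2. From the visible intercepts: every point of the x-axis in the box is on the curve.
3. Fitting integer coefficients to these (and the overall shape) gives p.

x^2*y^2 - 3*x*y^3 - 2*y^4 + x*y - 2*y^2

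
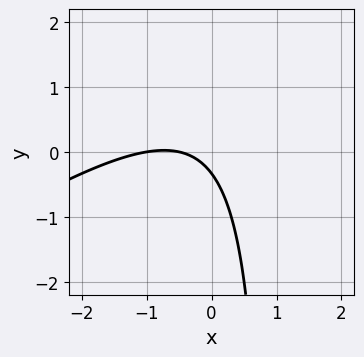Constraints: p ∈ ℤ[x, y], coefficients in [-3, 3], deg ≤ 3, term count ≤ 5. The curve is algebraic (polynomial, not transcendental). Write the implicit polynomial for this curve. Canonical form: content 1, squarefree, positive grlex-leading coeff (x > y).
2*x^2 - 3*x*y + 3*x + 3*y + 1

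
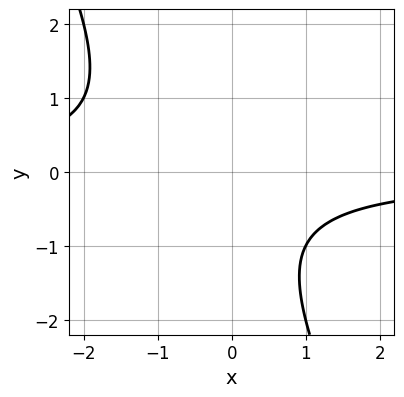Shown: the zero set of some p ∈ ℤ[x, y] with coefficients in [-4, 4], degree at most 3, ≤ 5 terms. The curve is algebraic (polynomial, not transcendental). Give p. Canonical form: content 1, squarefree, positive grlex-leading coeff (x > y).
deg p = 2. No degree-1 curve has this shape.
Observable constraints: no y-intercept at any integer in the box; it misses every integer gridline on the x-axis.
Assembling these constraints gives the stated polynomial.

2*x*y + y^2 + y + 2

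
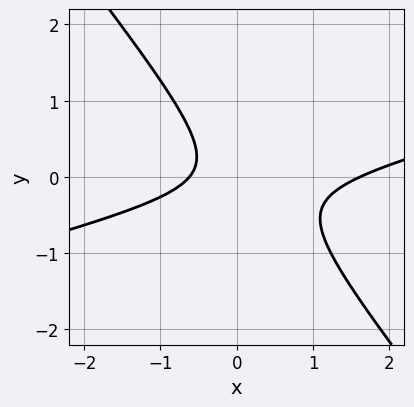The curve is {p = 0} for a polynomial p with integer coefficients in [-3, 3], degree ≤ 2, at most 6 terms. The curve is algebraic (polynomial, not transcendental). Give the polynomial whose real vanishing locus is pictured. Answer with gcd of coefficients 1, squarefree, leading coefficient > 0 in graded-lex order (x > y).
1. The degree is 2 — no degree-1 curve has this shape.
2. Observable constraints: the curve avoids every integer y-axis point in the box.
3. Putting this together gives p.

x^2 - 3*x*y - 3*y^2 - x - 1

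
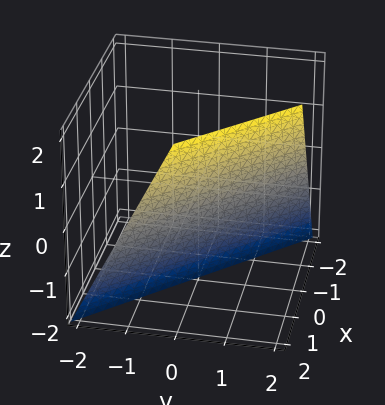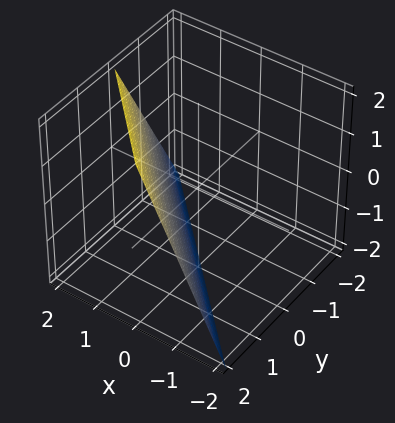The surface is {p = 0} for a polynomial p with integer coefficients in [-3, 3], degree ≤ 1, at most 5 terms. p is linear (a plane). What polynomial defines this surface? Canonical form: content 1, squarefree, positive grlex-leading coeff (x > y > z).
2*x + 2*y - z - 2

(a) deg p = 1. The surface is flat (a plane).
(b) From the visible intercepts: it meets the y-axis at y = 1 (among the integer gridlines); it crosses the x-axis at the gridline x = 1.
(c) Putting this together gives p. Check: (0, 0, -2) on the z-axis lies on the surface, and p(0, 0, -2) = 0. ✓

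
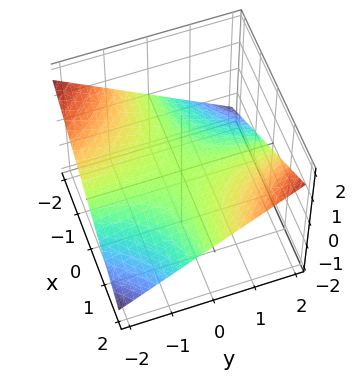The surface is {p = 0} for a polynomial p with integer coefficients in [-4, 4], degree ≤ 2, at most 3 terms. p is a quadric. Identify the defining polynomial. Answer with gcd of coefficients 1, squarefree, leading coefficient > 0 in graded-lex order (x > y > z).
First, the degree is 2 — a hyperbolic paraboloid; a quadric.
Then, against the integer gridlines: the visible x-axis segment lies entirely on the surface; every point of the y-axis in the box is on the surface; one z-axis crossing is at z = 0.
Finally, solving for integer coefficients yields p as stated.

x*y - 3*z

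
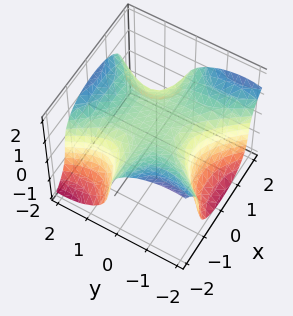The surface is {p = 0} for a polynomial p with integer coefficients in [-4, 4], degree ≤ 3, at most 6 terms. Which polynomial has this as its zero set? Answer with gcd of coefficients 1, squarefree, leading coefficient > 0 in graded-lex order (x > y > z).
Degree: no degree-2 surface has this shape, so deg p = 3.
Against the integer gridlines: no x-intercept at any integer in the box.
The integer polynomial consistent with all of this is the stated p.

2*x^2*y - y^3 + 2*z^3 + z - 2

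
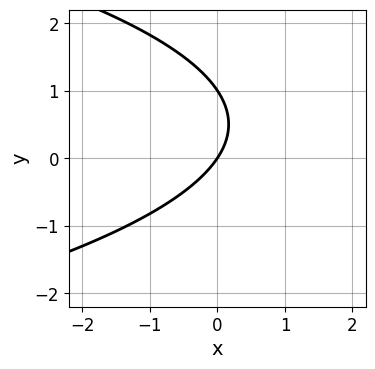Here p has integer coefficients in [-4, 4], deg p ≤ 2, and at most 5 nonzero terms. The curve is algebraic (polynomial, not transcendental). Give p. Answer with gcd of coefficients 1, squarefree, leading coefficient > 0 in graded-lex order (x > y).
(a) deg p = 2. A generic line meets the curve in up to 2 points.
(b) Observable constraints: one x-axis crossing is at x = 0; the y-axis gridline crossings are at y ∈ {0, 1}.
(c) Solving for integer coefficients yields p as stated.

2*y^2 + 3*x - 2*y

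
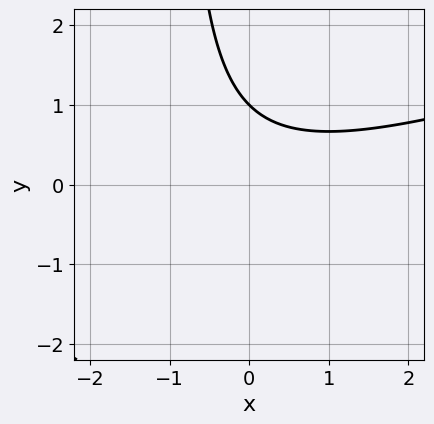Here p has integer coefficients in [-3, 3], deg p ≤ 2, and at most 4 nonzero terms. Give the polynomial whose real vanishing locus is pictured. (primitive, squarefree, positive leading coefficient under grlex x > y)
x^2 - 3*x*y - 3*y + 3

First, deg p = 2.
Then, from the visible intercepts: it meets the y-axis at y = 1 (among the integer gridlines); it misses every integer gridline on the x-axis.
Finally, solving for integer coefficients yields p as stated.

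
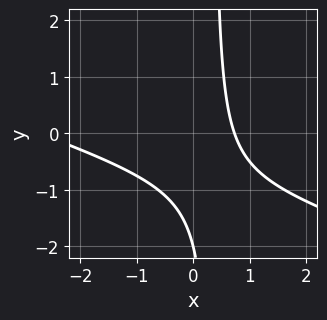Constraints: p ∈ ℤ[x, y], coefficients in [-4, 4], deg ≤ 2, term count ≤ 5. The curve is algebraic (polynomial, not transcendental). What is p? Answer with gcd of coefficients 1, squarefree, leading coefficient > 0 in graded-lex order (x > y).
x^2 + 3*x*y + 2*x - y - 2

Degree: a generic line meets the curve in up to 2 points, so deg p = 2.
Reading off the gridlines: one y-axis crossing is at y = -2.
Fitting integer coefficients to these (and the overall shape) gives p.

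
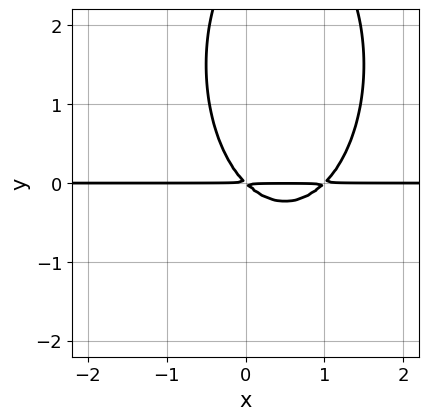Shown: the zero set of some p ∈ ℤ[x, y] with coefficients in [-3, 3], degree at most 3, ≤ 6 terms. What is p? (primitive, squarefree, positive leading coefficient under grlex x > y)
1. Degree: the shape is more complex than any degree-2 curve, so deg p = 3.
2. From the axis intercepts and sections: every point of the x-axis in the box is on the curve.
3. Together with the visible shape, these determine p as stated.

3*x^2*y + y^3 - 3*x*y - 3*y^2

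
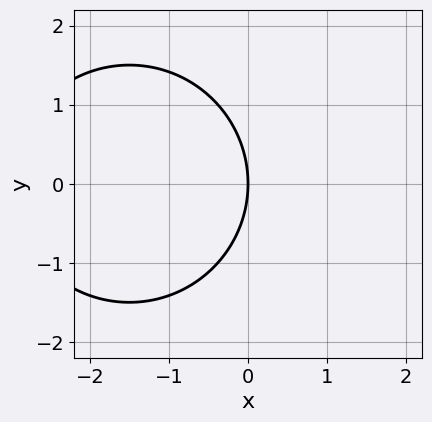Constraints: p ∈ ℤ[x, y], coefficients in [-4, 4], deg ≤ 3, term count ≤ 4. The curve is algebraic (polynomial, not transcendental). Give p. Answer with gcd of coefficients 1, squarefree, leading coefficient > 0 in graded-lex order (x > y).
x^2 + y^2 + 3*x

1. The degree is 2 — a generic line meets the curve in up to 2 points.
2. Symmetries: the y ↦ −y reflection is a symmetry, so y appears only in even powers.
3. From the visible intercepts: one x-axis crossing is at x = 0; it meets the y-axis at y = 0 (among the integer gridlines).
4. Fitting integer coefficients to these (and the overall shape) gives p.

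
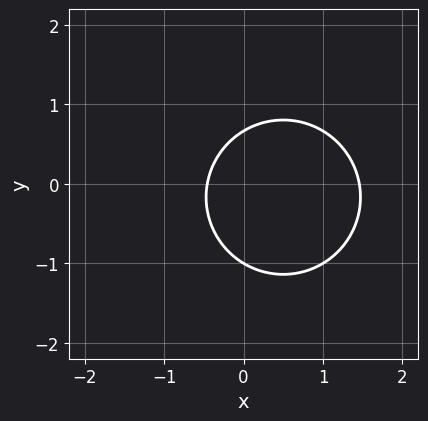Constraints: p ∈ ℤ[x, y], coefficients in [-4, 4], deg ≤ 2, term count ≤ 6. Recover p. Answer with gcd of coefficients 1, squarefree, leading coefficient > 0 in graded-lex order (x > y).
3*x^2 + 3*y^2 - 3*x + y - 2

The degree is 2 — a generic line meets the curve in up to 2 points.
Observable constraints: it meets the y-axis at y = -1 (among the integer gridlines).
These observations pin down the coefficients.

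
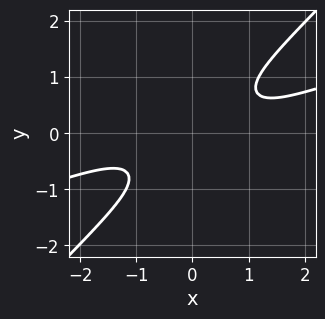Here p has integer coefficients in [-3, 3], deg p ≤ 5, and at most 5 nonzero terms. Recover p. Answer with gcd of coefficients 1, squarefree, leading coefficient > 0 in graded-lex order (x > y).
The degree is 4 — a generic line meets the curve in up to 4 points.
From the axis intercepts and sections: it misses every integer gridline on the x-axis; no y-intercept at any integer in the box.
The integer polynomial consistent with all of this is the stated p.

x^4 - 3*x^3*y + 2*y^4 + 1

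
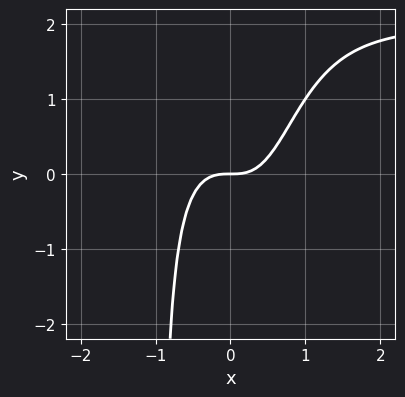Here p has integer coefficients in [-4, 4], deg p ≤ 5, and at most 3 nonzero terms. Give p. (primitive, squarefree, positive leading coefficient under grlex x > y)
1. deg p = 4.
2. From the visible intercepts: one y-axis crossing is at y = 0; one x-axis crossing is at x = 0.
3. Solving for integer coefficients yields p as stated.

x^3*y - 2*x^3 + y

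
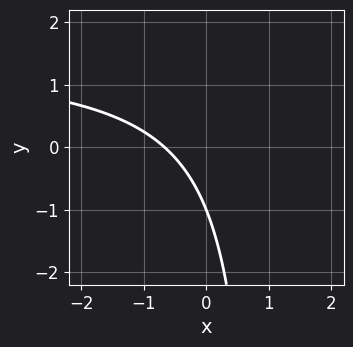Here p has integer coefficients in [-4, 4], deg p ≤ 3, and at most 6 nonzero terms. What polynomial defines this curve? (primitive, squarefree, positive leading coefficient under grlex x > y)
2*x*y - 3*x - 2*y - 2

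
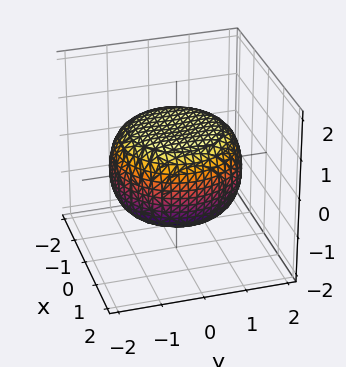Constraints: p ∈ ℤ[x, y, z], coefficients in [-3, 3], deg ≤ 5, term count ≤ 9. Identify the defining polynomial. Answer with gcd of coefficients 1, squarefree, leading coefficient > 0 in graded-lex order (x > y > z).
x^4 + 2*x^2*y^2 + y^4 - x^2 - y^2 + 3*z^2 - 3

The degree is 4 — the shape is more complex than any degree-3 surface.
Symmetries: rotational symmetry about the z-axis ⇒ p depends on x, y only through x² + y².
From the visible intercepts: a circular section at z = -1 has radius exactly 1; among the integer gridlines, it crosses the z-axis at z ∈ {-1, 1}.
The integer polynomial consistent with all of this is the stated p.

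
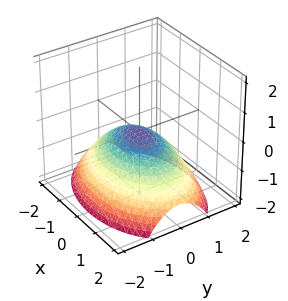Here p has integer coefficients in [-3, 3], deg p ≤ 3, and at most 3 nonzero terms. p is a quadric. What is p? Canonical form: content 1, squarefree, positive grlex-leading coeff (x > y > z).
x^2 + 2*y^2 + 3*z

First, the degree is 2 — a paraboloid; a quadric.
Then, symmetries: it's symmetric under x → −x, forcing even powers of x; the y ↦ −y reflection is a symmetry, so y appears only in even powers.
Next, from the axis intercepts and sections: it meets the x-axis at x = 0 (among the integer gridlines); it crosses the z-axis at the gridline z = 0; it meets the y-axis at y = 0 (among the integer gridlines).
Finally, assembling these constraints gives the stated polynomial.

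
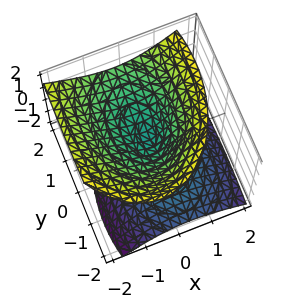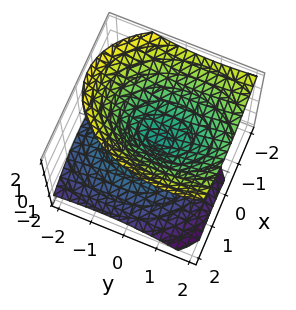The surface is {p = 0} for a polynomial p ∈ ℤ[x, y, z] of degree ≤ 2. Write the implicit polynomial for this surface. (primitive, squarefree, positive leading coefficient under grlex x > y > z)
2*x^2 + x*z + y^2 - y*z - 2*z^2

(a) There are 2 components.
(b) deg p = 2.
(c) Observable constraints: it crosses the x-axis at the gridline x = 0; it crosses the z-axis at the gridline z = 0; one y-axis crossing is at y = 0.
(d) Solving for integer coefficients yields p as stated.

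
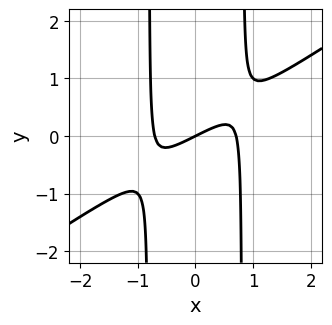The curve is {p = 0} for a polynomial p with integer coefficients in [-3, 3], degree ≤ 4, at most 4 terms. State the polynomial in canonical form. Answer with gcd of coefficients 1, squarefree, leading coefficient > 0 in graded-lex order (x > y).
2*x^3 - 3*x^2*y - x + 2*y

(a) deg p = 3.
(b) From the axis intercepts and sections: it meets the y-axis at y = 0 (among the integer gridlines); it crosses the x-axis at the gridline x = 0.
(c) Putting this together gives p.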